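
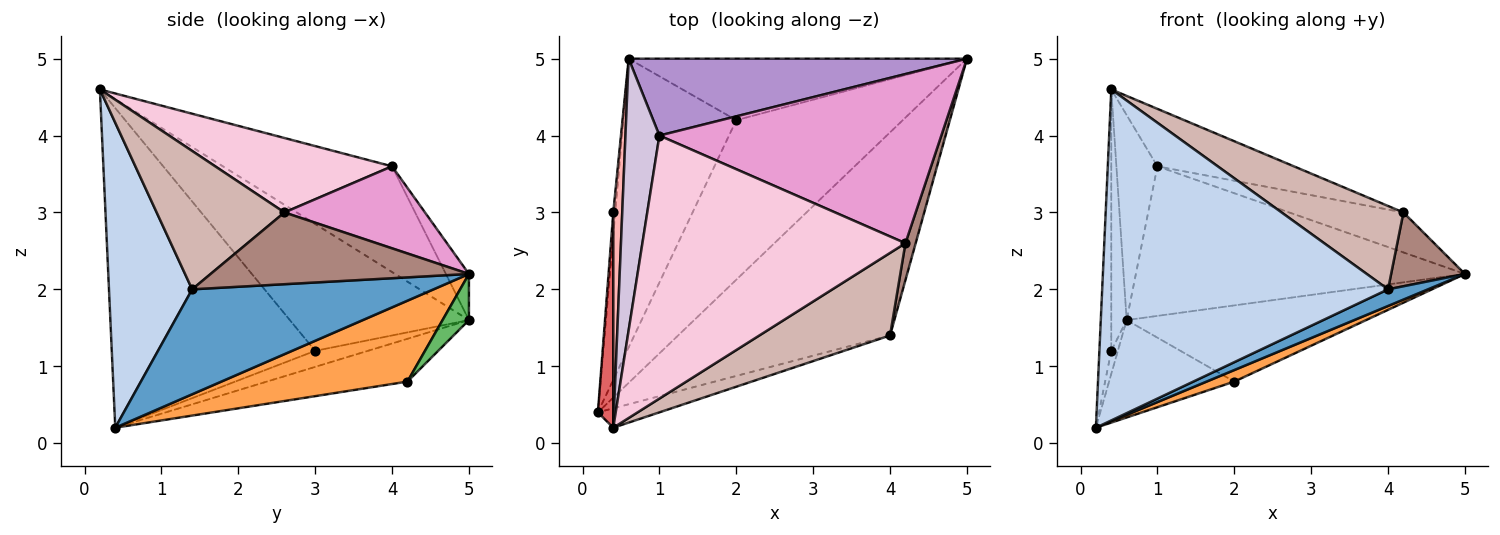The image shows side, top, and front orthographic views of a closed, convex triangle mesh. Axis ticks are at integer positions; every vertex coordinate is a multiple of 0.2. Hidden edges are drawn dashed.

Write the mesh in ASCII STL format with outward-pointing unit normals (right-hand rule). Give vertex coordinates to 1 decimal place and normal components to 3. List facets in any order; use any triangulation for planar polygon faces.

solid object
 facet normal 0.443 -0.073 -0.894
  outer loop
   vertex 4.0 1.4 2.0
   vertex 0.2 0.4 0.2
   vertex 5.0 5.0 2.2
  endloop
 endfacet
 facet normal 0.279 -0.959 -0.056
  outer loop
   vertex 4.0 1.4 2.0
   vertex 0.4 0.2 4.6
   vertex 0.2 0.4 0.2
  endloop
 endfacet
 facet normal 0.436 -0.065 -0.898
  outer loop
   vertex 2.0 4.2 0.8
   vertex 5.0 5.0 2.2
   vertex 0.2 0.4 0.2
  endloop
 endfacet
 facet normal -0.338 0.301 -0.892
  outer loop
   vertex 2.0 4.2 0.8
   vertex 0.2 0.4 0.2
   vertex 0.6 5.0 1.6
  endloop
 endfacet
 facet normal 0.085 0.775 -0.626
  outer loop
   vertex 2.0 4.2 0.8
   vertex 0.6 5.0 1.6
   vertex 5.0 5.0 2.2
  endloop
 endfacet
 facet normal -0.985 0.123 -0.123
  outer loop
   vertex 0.4 3.0 1.2
   vertex 0.6 5.0 1.6
   vertex 0.2 0.4 0.2
  endloop
 endfacet
 facet normal -0.997 0.058 0.048
  outer loop
   vertex 0.4 3.0 1.2
   vertex 0.2 0.4 0.2
   vertex 0.4 0.2 4.6
  endloop
 endfacet
 facet normal -0.994 0.085 0.070
  outer loop
   vertex 0.4 3.0 1.2
   vertex 0.4 0.2 4.6
   vertex 0.6 5.0 1.6
  endloop
 endfacet
 facet normal -0.062 0.888 0.456
  outer loop
   vertex 1.0 4.0 3.6
   vertex 5.0 5.0 2.2
   vertex 0.6 5.0 1.6
  endloop
 endfacet
 facet normal -0.928 0.225 0.298
  outer loop
   vertex 1.0 4.0 3.6
   vertex 0.6 5.0 1.6
   vertex 0.4 0.2 4.6
  endloop
 endfacet
 facet normal 0.953 -0.272 0.136
  outer loop
   vertex 4.2 2.6 3.0
   vertex 4.0 1.4 2.0
   vertex 5.0 5.0 2.2
  endloop
 endfacet
 facet normal 0.597 -0.570 0.564
  outer loop
   vertex 4.2 2.6 3.0
   vertex 0.4 0.2 4.6
   vertex 4.0 1.4 2.0
  endloop
 endfacet
 facet normal 0.272 0.221 0.936
  outer loop
   vertex 4.2 2.6 3.0
   vertex 5.0 5.0 2.2
   vertex 1.0 4.0 3.6
  endloop
 endfacet
 facet normal 0.267 0.206 0.942
  outer loop
   vertex 4.2 2.6 3.0
   vertex 1.0 4.0 3.6
   vertex 0.4 0.2 4.6
  endloop
 endfacet
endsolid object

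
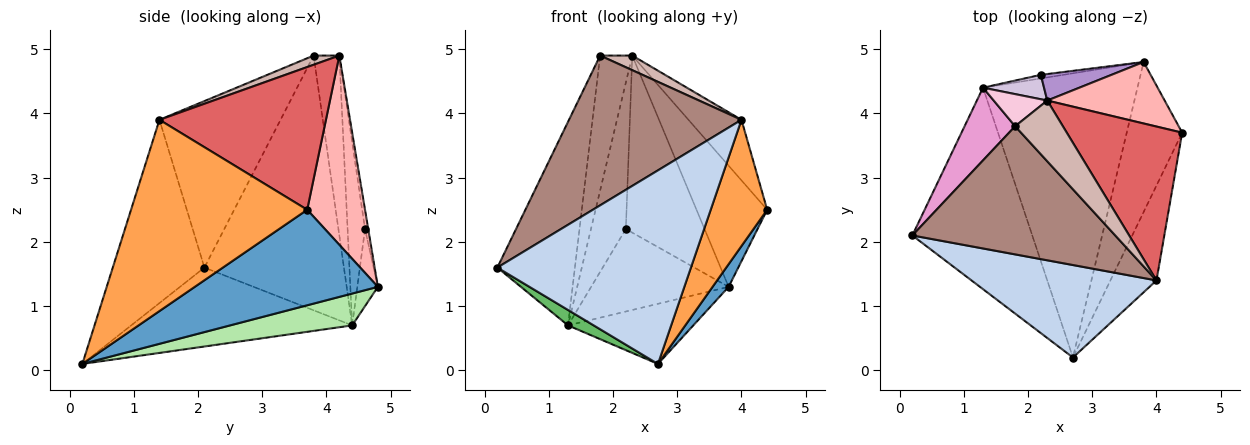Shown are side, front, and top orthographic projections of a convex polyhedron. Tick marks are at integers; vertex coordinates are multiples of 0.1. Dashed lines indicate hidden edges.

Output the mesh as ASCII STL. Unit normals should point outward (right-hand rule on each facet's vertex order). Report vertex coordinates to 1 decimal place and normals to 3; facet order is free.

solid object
 facet normal 0.862 -0.076 -0.501
  outer loop
   vertex 3.8 4.8 1.3
   vertex 4.4 3.7 2.5
   vertex 2.7 0.2 0.1
  endloop
 endfacet
 facet normal -0.393 -0.830 0.396
  outer loop
   vertex 4.0 1.4 3.9
   vertex 0.2 2.1 1.6
   vertex 2.7 0.2 0.1
  endloop
 endfacet
 facet normal 0.928 -0.298 -0.224
  outer loop
   vertex 4.0 1.4 3.9
   vertex 2.7 0.2 0.1
   vertex 4.4 3.7 2.5
  endloop
 endfacet
 facet normal -0.148 0.988 -0.043
  outer loop
   vertex 1.3 4.4 0.7
   vertex 2.2 4.6 2.2
   vertex 3.8 4.8 1.3
  endloop
 endfacet
 facet normal -0.549 -0.064 -0.834
  outer loop
   vertex 1.3 4.4 0.7
   vertex 2.7 0.2 0.1
   vertex 0.2 2.1 1.6
  endloop
 endfacet
 facet normal 0.198 0.203 -0.959
  outer loop
   vertex 1.3 4.4 0.7
   vertex 3.8 4.8 1.3
   vertex 2.7 0.2 0.1
  endloop
 endfacet
 facet normal 0.755 0.240 0.610
  outer loop
   vertex 2.3 4.2 4.9
   vertex 4.0 1.4 3.9
   vertex 4.4 3.7 2.5
  endloop
 endfacet
 facet normal 0.589 0.720 0.366
  outer loop
   vertex 2.3 4.2 4.9
   vertex 4.4 3.7 2.5
   vertex 3.8 4.8 1.3
  endloop
 endfacet
 facet normal -0.040 0.988 0.148
  outer loop
   vertex 2.3 4.2 4.9
   vertex 3.8 4.8 1.3
   vertex 2.2 4.6 2.2
  endloop
 endfacet
 facet normal -0.442 0.885 0.147
  outer loop
   vertex 2.3 4.2 4.9
   vertex 2.2 4.6 2.2
   vertex 1.3 4.4 0.7
  endloop
 endfacet
 facet normal -0.471 -0.670 0.574
  outer loop
   vertex 1.8 3.8 4.9
   vertex 0.2 2.1 1.6
   vertex 4.0 1.4 3.9
  endloop
 endfacet
 facet normal 0.184 -0.230 0.956
  outer loop
   vertex 1.8 3.8 4.9
   vertex 4.0 1.4 3.9
   vertex 2.3 4.2 4.9
  endloop
 endfacet
 facet normal -0.861 0.479 0.171
  outer loop
   vertex 1.8 3.8 4.9
   vertex 1.3 4.4 0.7
   vertex 0.2 2.1 1.6
  endloop
 endfacet
 facet normal -0.614 0.768 0.183
  outer loop
   vertex 1.8 3.8 4.9
   vertex 2.3 4.2 4.9
   vertex 1.3 4.4 0.7
  endloop
 endfacet
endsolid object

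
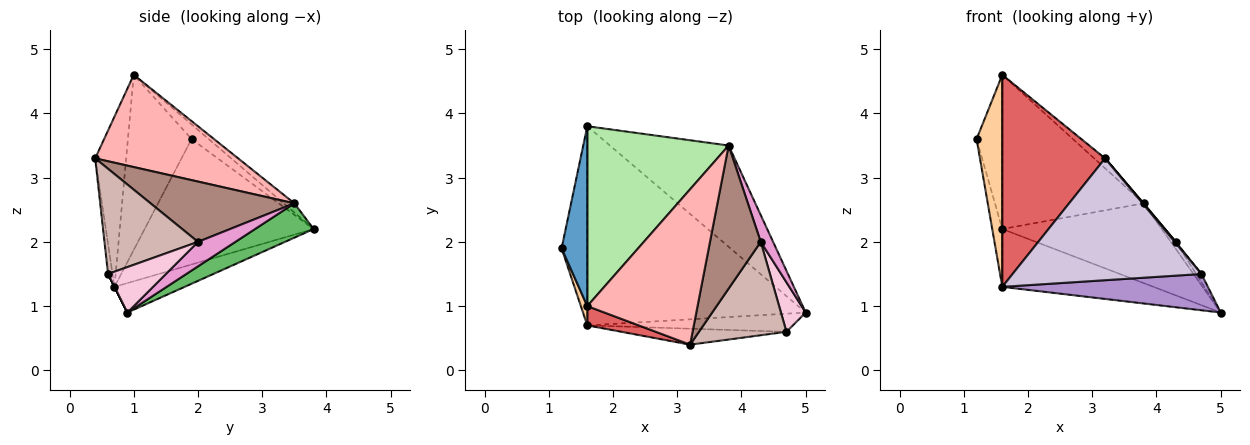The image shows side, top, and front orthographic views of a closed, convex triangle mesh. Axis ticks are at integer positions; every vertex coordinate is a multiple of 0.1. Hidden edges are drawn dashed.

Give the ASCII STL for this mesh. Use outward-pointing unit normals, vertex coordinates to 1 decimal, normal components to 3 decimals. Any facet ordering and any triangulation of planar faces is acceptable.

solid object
 facet normal -0.398 0.597 0.697
  outer loop
   vertex 1.6 1.0 4.6
   vertex 1.6 3.8 2.2
   vertex 1.2 1.9 3.6
  endloop
 endfacet
 facet normal -0.978 0.058 -0.200
  outer loop
   vertex 1.6 0.7 1.3
   vertex 1.2 1.9 3.6
   vertex 1.6 3.8 2.2
  endloop
 endfacet
 facet normal -0.128 0.277 -0.952
  outer loop
   vertex 1.6 0.7 1.3
   vertex 1.6 3.8 2.2
   vertex 5.0 0.9 0.9
  endloop
 endfacet
 facet normal -0.927 -0.374 0.034
  outer loop
   vertex 1.6 0.7 1.3
   vertex 1.6 1.0 4.6
   vertex 1.2 1.9 3.6
  endloop
 endfacet
 facet normal 0.222 0.603 -0.766
  outer loop
   vertex 3.8 3.5 2.6
   vertex 5.0 0.9 0.9
   vertex 1.6 3.8 2.2
  endloop
 endfacet
 facet normal -0.049 0.650 0.758
  outer loop
   vertex 3.8 3.5 2.6
   vertex 1.6 3.8 2.2
   vertex 1.6 1.0 4.6
  endloop
 endfacet
 facet normal -0.287 -0.954 0.087
  outer loop
   vertex 3.2 0.4 3.3
   vertex 1.6 1.0 4.6
   vertex 1.6 0.7 1.3
  endloop
 endfacet
 facet normal 0.641 0.049 0.766
  outer loop
   vertex 3.2 0.4 3.3
   vertex 3.8 3.5 2.6
   vertex 1.6 1.0 4.6
  endloop
 endfacet
 facet normal 0.000 -0.894 -0.447
  outer loop
   vertex 4.7 0.6 1.5
   vertex 1.6 0.7 1.3
   vertex 5.0 0.9 0.9
  endloop
 endfacet
 facet normal -0.024 -0.991 -0.130
  outer loop
   vertex 4.7 0.6 1.5
   vertex 3.2 0.4 3.3
   vertex 1.6 0.7 1.3
  endloop
 endfacet
 facet normal 0.765 -0.003 0.644
  outer loop
   vertex 4.3 2.0 2.0
   vertex 3.8 3.5 2.6
   vertex 3.2 0.4 3.3
  endloop
 endfacet
 facet normal 0.769 -0.009 0.640
  outer loop
   vertex 4.3 2.0 2.0
   vertex 3.2 0.4 3.3
   vertex 4.7 0.6 1.5
  endloop
 endfacet
 facet normal 0.887 0.116 0.448
  outer loop
   vertex 4.3 2.0 2.0
   vertex 5.0 0.9 0.9
   vertex 3.8 3.5 2.6
  endloop
 endfacet
 facet normal 0.875 0.080 0.477
  outer loop
   vertex 4.3 2.0 2.0
   vertex 4.7 0.6 1.5
   vertex 5.0 0.9 0.9
  endloop
 endfacet
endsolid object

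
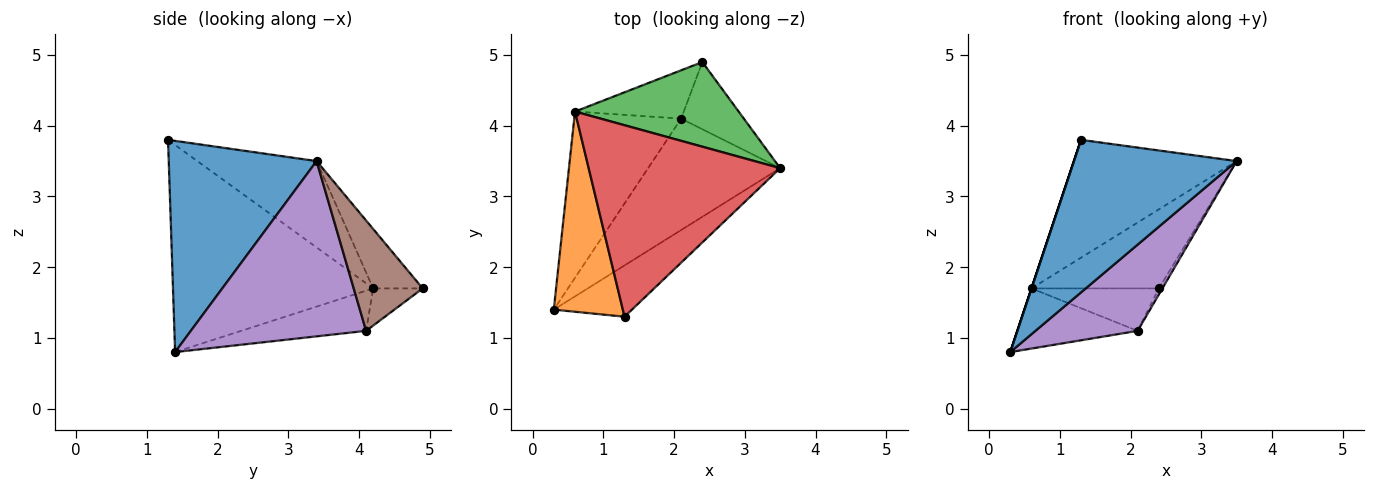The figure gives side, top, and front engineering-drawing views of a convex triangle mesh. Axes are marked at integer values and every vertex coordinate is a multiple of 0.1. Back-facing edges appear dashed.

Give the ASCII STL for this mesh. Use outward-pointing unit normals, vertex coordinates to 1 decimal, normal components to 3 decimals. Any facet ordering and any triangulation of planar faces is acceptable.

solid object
 facet normal 0.653 -0.718 -0.241
  outer loop
   vertex 1.3 1.3 3.8
   vertex 0.3 1.4 0.8
   vertex 3.5 3.4 3.5
  endloop
 endfacet
 facet normal -0.949 0.000 0.316
  outer loop
   vertex 0.6 4.2 1.7
   vertex 0.3 1.4 0.8
   vertex 1.3 1.3 3.8
  endloop
 endfacet
 facet normal -0.257 0.660 0.706
  outer loop
   vertex 0.6 4.2 1.7
   vertex 3.5 3.4 3.5
   vertex 2.4 4.9 1.7
  endloop
 endfacet
 facet normal -0.359 0.489 0.795
  outer loop
   vertex 0.6 4.2 1.7
   vertex 1.3 1.3 3.8
   vertex 3.5 3.4 3.5
  endloop
 endfacet
 facet normal 0.724 -0.422 -0.545
  outer loop
   vertex 2.1 4.1 1.1
   vertex 3.5 3.4 3.5
   vertex 0.3 1.4 0.8
  endloop
 endfacet
 facet normal 0.869 0.045 -0.494
  outer loop
   vertex 2.1 4.1 1.1
   vertex 2.4 4.9 1.7
   vertex 3.5 3.4 3.5
  endloop
 endfacet
 facet normal -0.333 0.321 -0.887
  outer loop
   vertex 2.1 4.1 1.1
   vertex 0.3 1.4 0.8
   vertex 0.6 4.2 1.7
  endloop
 endfacet
 facet normal -0.249 0.639 -0.728
  outer loop
   vertex 2.1 4.1 1.1
   vertex 0.6 4.2 1.7
   vertex 2.4 4.9 1.7
  endloop
 endfacet
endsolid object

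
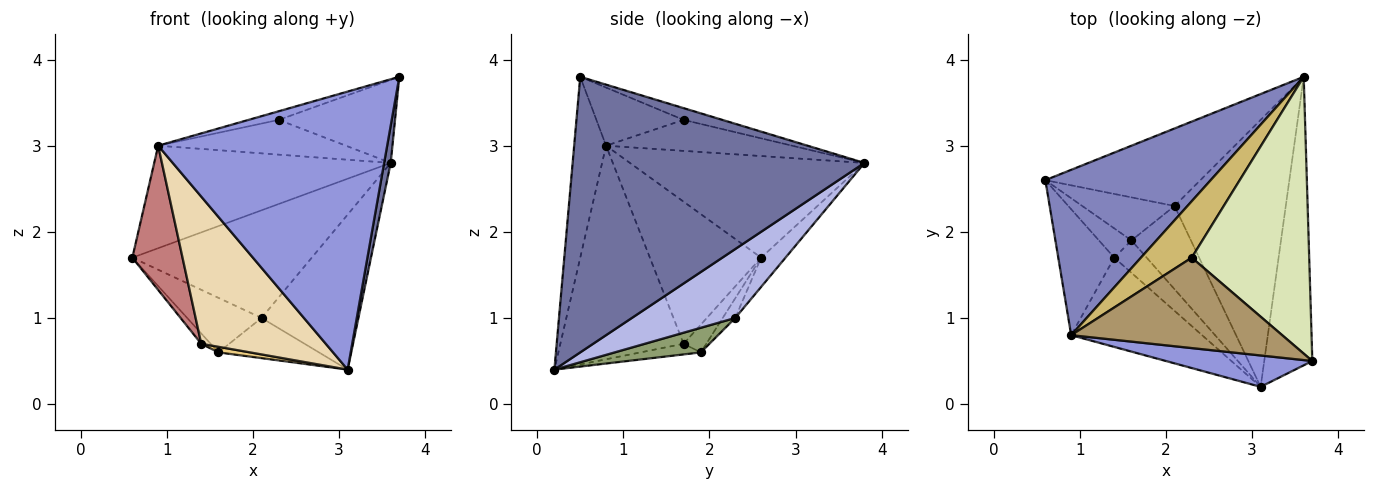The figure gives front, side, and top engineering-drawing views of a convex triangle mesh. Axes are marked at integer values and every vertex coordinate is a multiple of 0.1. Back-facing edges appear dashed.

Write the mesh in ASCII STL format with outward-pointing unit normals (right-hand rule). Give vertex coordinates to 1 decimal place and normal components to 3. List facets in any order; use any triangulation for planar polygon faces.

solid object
 facet normal 0.985 -0.022 -0.172
  outer loop
   vertex 3.1 0.2 0.4
   vertex 3.6 3.8 2.8
   vertex 3.7 0.5 3.8
  endloop
 endfacet
 facet normal -0.463 0.467 0.753
  outer loop
   vertex 0.9 0.8 3.0
   vertex 3.6 3.8 2.8
   vertex 0.6 2.6 1.7
  endloop
 endfacet
 facet normal -0.137 -0.984 0.111
  outer loop
   vertex 0.9 0.8 3.0
   vertex 3.1 0.2 0.4
   vertex 3.7 0.5 3.8
  endloop
 endfacet
 facet normal 0.472 0.443 -0.762
  outer loop
   vertex 2.1 2.3 1.0
   vertex 3.6 3.8 2.8
   vertex 3.1 0.2 0.4
  endloop
 endfacet
 facet normal 0.349 0.407 -0.844
  outer loop
   vertex 2.1 2.3 1.0
   vertex 3.1 0.2 0.4
   vertex 1.6 1.9 0.6
  endloop
 endfacet
 facet normal -0.110 0.807 -0.581
  outer loop
   vertex 2.1 2.3 1.0
   vertex 0.6 2.6 1.7
   vertex 3.6 3.8 2.8
  endloop
 endfacet
 facet normal -0.131 0.778 -0.614
  outer loop
   vertex 2.1 2.3 1.0
   vertex 1.6 1.9 0.6
   vertex 0.6 2.6 1.7
  endloop
 endfacet
 facet normal -0.095 0.286 0.953
  outer loop
   vertex 2.3 1.7 3.3
   vertex 3.7 0.5 3.8
   vertex 3.6 3.8 2.8
  endloop
 endfacet
 facet normal -0.265 0.091 0.960
  outer loop
   vertex 2.3 1.7 3.3
   vertex 0.9 0.8 3.0
   vertex 3.7 0.5 3.8
  endloop
 endfacet
 facet normal -0.461 0.465 0.756
  outer loop
   vertex 2.3 1.7 3.3
   vertex 3.6 3.8 2.8
   vertex 0.9 0.8 3.0
  endloop
 endfacet
 facet normal -0.308 -0.161 -0.938
  outer loop
   vertex 1.4 1.7 0.7
   vertex 1.6 1.9 0.6
   vertex 3.1 0.2 0.4
  endloop
 endfacet
 facet normal -0.646 -0.653 -0.396
  outer loop
   vertex 1.4 1.7 0.7
   vertex 3.1 0.2 0.4
   vertex 0.9 0.8 3.0
  endloop
 endfacet
 facet normal -0.627 0.259 -0.735
  outer loop
   vertex 1.4 1.7 0.7
   vertex 0.6 2.6 1.7
   vertex 1.6 1.9 0.6
  endloop
 endfacet
 facet normal -0.858 -0.387 -0.338
  outer loop
   vertex 1.4 1.7 0.7
   vertex 0.9 0.8 3.0
   vertex 0.6 2.6 1.7
  endloop
 endfacet
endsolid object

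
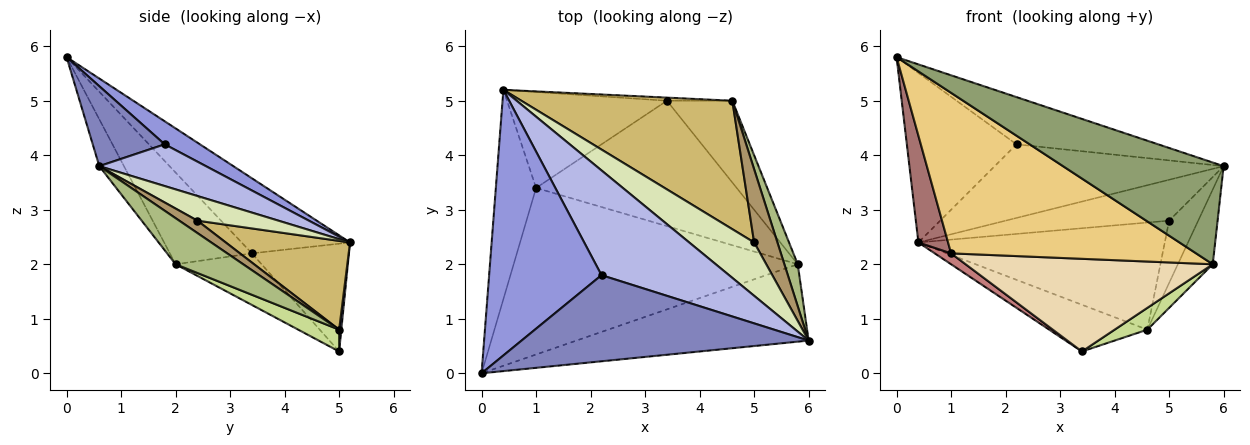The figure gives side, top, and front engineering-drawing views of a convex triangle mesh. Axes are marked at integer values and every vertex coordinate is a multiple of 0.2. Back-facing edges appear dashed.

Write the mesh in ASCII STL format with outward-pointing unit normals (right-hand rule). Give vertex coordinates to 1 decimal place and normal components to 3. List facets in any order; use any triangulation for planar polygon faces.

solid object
 facet normal 0.022 0.998 -0.067
  outer loop
   vertex 4.6 5.0 0.8
   vertex 3.4 5.0 0.4
   vertex 0.4 5.2 2.4
  endloop
 endfacet
 facet normal 0.237 0.467 0.852
  outer loop
   vertex 2.2 1.8 4.2
   vertex 0.0 0.0 5.8
   vertex 6.0 0.6 3.8
  endloop
 endfacet
 facet normal 0.170 0.530 0.831
  outer loop
   vertex 2.2 1.8 4.2
   vertex 0.4 5.2 2.4
   vertex 0.0 0.0 5.8
  endloop
 endfacet
 facet normal 0.259 0.555 0.790
  outer loop
   vertex 2.2 1.8 4.2
   vertex 6.0 0.6 3.8
   vertex 0.4 5.2 2.4
  endloop
 endfacet
 facet normal -0.121 -0.790 -0.601
  outer loop
   vertex 5.8 2.0 2.0
   vertex 6.0 0.6 3.8
   vertex 0.0 0.0 5.8
  endloop
 endfacet
 facet normal 0.860 0.444 0.250
  outer loop
   vertex 5.8 2.0 2.0
   vertex 4.6 5.0 0.8
   vertex 6.0 0.6 3.8
  endloop
 endfacet
 facet normal 0.307 -0.245 -0.920
  outer loop
   vertex 5.8 2.0 2.0
   vertex 3.4 5.0 0.4
   vertex 4.6 5.0 0.8
  endloop
 endfacet
 facet normal 0.288 0.582 0.760
  outer loop
   vertex 5.0 2.4 2.8
   vertex 0.4 5.2 2.4
   vertex 6.0 0.6 3.8
  endloop
 endfacet
 facet normal 0.375 0.601 0.706
  outer loop
   vertex 5.0 2.4 2.8
   vertex 6.0 0.6 3.8
   vertex 4.6 5.0 0.8
  endloop
 endfacet
 facet normal 0.307 0.609 0.731
  outer loop
   vertex 5.0 2.4 2.8
   vertex 4.6 5.0 0.8
   vertex 0.4 5.2 2.4
  endloop
 endfacet
 facet normal -0.226 -0.676 -0.701
  outer loop
   vertex 1.0 3.4 2.2
   vertex 5.8 2.0 2.0
   vertex 0.0 0.0 5.8
  endloop
 endfacet
 facet normal -0.203 -0.582 -0.788
  outer loop
   vertex 1.0 3.4 2.2
   vertex 3.4 5.0 0.4
   vertex 5.8 2.0 2.0
  endloop
 endfacet
 facet normal -0.857 -0.235 -0.459
  outer loop
   vertex 1.0 3.4 2.2
   vertex 0.0 0.0 5.8
   vertex 0.4 5.2 2.4
  endloop
 endfacet
 facet normal -0.557 -0.094 -0.825
  outer loop
   vertex 1.0 3.4 2.2
   vertex 0.4 5.2 2.4
   vertex 3.4 5.0 0.4
  endloop
 endfacet
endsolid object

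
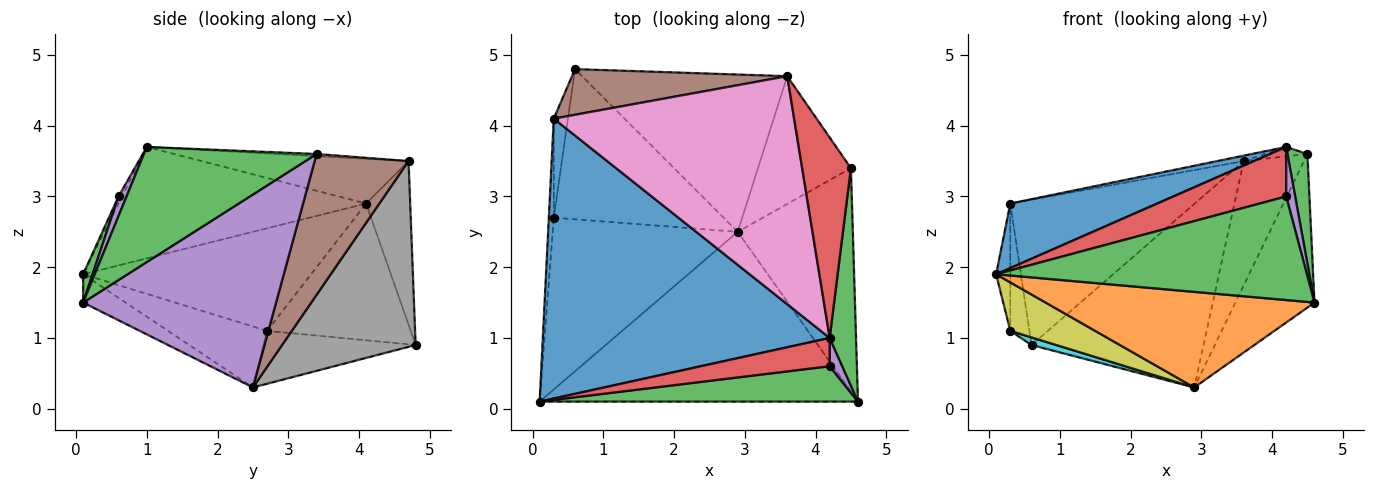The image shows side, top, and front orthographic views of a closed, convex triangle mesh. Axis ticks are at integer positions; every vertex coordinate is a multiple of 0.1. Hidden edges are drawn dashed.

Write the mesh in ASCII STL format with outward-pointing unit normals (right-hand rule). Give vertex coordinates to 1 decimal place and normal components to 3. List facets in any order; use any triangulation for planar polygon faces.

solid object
 facet normal -0.354 -0.210 0.911
  outer loop
   vertex 0.3 4.1 2.9
   vertex 0.1 0.1 1.9
   vertex 4.2 1.0 3.7
  endloop
 endfacet
 facet normal -0.077 -0.489 -0.869
  outer loop
   vertex 2.9 2.5 0.3
   vertex 4.6 0.1 1.5
   vertex 0.1 0.1 1.9
  endloop
 endfacet
 facet normal 0.029 -0.946 0.323
  outer loop
   vertex 4.2 0.6 3.0
   vertex 0.1 0.1 1.9
   vertex 4.6 0.1 1.5
  endloop
 endfacet
 facet normal -0.027 -0.868 0.496
  outer loop
   vertex 4.2 0.6 3.0
   vertex 4.2 1.0 3.7
   vertex 0.1 0.1 1.9
  endloop
 endfacet
 facet normal 0.613 -0.686 0.392
  outer loop
   vertex 4.2 0.6 3.0
   vertex 4.6 0.1 1.5
   vertex 4.2 1.0 3.7
  endloop
 endfacet
 facet normal -0.222 0.930 0.292
  outer loop
   vertex 3.6 4.7 3.5
   vertex 0.6 4.8 0.9
   vertex 0.3 4.1 2.9
  endloop
 endfacet
 facet normal -0.183 0.023 0.983
  outer loop
   vertex 3.6 4.7 3.5
   vertex 0.3 4.1 2.9
   vertex 4.2 1.0 3.7
  endloop
 endfacet
 facet normal 0.508 0.654 -0.561
  outer loop
   vertex 3.6 4.7 3.5
   vertex 2.9 2.5 0.3
   vertex 0.6 4.8 0.9
  endloop
 endfacet
 facet normal -0.302 -0.259 -0.917
  outer loop
   vertex 0.3 2.7 1.1
   vertex 2.9 2.5 0.3
   vertex 0.1 0.1 1.9
  endloop
 endfacet
 facet normal -0.297 -0.048 -0.954
  outer loop
   vertex 0.3 2.7 1.1
   vertex 0.6 4.8 0.9
   vertex 2.9 2.5 0.3
  endloop
 endfacet
 facet normal -0.997 0.062 -0.048
  outer loop
   vertex 0.3 2.7 1.1
   vertex 0.1 0.1 1.9
   vertex 0.3 4.1 2.9
  endloop
 endfacet
 facet normal -0.986 0.131 -0.102
  outer loop
   vertex 0.3 2.7 1.1
   vertex 0.3 4.1 2.9
   vertex 0.6 4.8 0.9
  endloop
 endfacet
 facet normal 0.969 -0.112 0.222
  outer loop
   vertex 4.5 3.4 3.6
   vertex 4.2 1.0 3.7
   vertex 4.6 0.1 1.5
  endloop
 endfacet
 facet normal -0.043 0.047 0.998
  outer loop
   vertex 4.5 3.4 3.6
   vertex 3.6 4.7 3.5
   vertex 4.2 1.0 3.7
  endloop
 endfacet
 facet normal 0.810 0.332 -0.483
  outer loop
   vertex 4.5 3.4 3.6
   vertex 4.6 0.1 1.5
   vertex 2.9 2.5 0.3
  endloop
 endfacet
 facet normal 0.736 0.472 -0.486
  outer loop
   vertex 4.5 3.4 3.6
   vertex 2.9 2.5 0.3
   vertex 3.6 4.7 3.5
  endloop
 endfacet
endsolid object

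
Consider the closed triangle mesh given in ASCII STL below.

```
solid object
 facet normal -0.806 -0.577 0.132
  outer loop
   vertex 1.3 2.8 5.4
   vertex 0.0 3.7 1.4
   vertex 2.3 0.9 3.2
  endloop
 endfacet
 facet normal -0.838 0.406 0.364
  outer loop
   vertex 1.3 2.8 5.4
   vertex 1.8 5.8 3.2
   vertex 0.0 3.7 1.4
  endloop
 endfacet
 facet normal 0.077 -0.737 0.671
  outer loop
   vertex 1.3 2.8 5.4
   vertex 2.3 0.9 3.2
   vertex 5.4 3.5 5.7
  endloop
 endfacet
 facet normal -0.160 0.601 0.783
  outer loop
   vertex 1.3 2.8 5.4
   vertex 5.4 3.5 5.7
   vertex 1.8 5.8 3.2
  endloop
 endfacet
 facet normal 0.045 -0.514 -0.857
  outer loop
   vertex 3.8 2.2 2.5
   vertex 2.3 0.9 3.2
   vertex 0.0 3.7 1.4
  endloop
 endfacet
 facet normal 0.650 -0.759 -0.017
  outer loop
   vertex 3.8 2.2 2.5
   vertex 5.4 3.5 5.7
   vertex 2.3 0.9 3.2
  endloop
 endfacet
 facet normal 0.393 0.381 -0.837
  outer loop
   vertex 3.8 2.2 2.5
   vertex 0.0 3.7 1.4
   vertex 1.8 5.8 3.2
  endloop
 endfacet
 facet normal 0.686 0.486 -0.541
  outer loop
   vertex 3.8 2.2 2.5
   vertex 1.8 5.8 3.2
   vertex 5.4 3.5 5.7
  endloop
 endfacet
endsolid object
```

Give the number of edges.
12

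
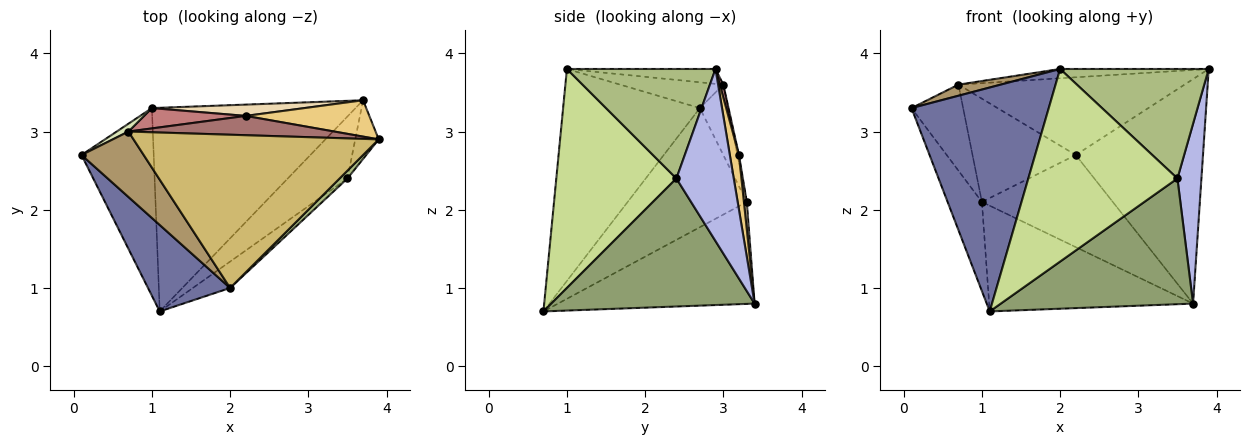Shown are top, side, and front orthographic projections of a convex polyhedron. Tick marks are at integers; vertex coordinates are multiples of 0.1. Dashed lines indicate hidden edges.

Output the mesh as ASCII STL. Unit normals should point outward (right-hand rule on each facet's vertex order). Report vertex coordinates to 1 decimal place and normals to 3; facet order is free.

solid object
 facet normal -0.681 -0.683 0.264
  outer loop
   vertex 2.0 1.0 3.8
   vertex 0.1 2.7 3.3
   vertex 1.1 0.7 0.7
  endloop
 endfacet
 facet normal -0.830 0.239 -0.503
  outer loop
   vertex 1.0 3.3 2.1
   vertex 1.1 0.7 0.7
   vertex 0.1 2.7 3.3
  endloop
 endfacet
 facet normal -0.406 0.421 -0.811
  outer loop
   vertex 1.0 3.3 2.1
   vertex 3.7 3.4 0.8
   vertex 1.1 0.7 0.7
  endloop
 endfacet
 facet normal 0.915 -0.383 -0.125
  outer loop
   vertex 3.5 2.4 2.4
   vertex 3.7 3.4 0.8
   vertex 3.9 2.9 3.8
  endloop
 endfacet
 facet normal 0.688 -0.651 -0.321
  outer loop
   vertex 3.5 2.4 2.4
   vertex 1.1 0.7 0.7
   vertex 3.7 3.4 0.8
  endloop
 endfacet
 facet normal 0.706 -0.706 0.050
  outer loop
   vertex 3.5 2.4 2.4
   vertex 3.9 2.9 3.8
   vertex 2.0 1.0 3.8
  endloop
 endfacet
 facet normal 0.624 -0.774 -0.106
  outer loop
   vertex 3.5 2.4 2.4
   vertex 2.0 1.0 3.8
   vertex 1.1 0.7 0.7
  endloop
 endfacet
 facet normal -0.477 0.875 0.080
  outer loop
   vertex 0.7 3.0 3.6
   vertex 1.0 3.3 2.1
   vertex 0.1 2.7 3.3
  endloop
 endfacet
 facet normal -0.379 -0.155 0.912
  outer loop
   vertex 0.7 3.0 3.6
   vertex 0.1 2.7 3.3
   vertex 2.0 1.0 3.8
  endloop
 endfacet
 facet normal -0.060 0.060 0.996
  outer loop
   vertex 0.7 3.0 3.6
   vertex 2.0 1.0 3.8
   vertex 3.9 2.9 3.8
  endloop
 endfacet
 facet normal 0.071 0.985 0.159
  outer loop
   vertex 2.2 3.2 2.7
   vertex 3.9 2.9 3.8
   vertex 3.7 3.4 0.8
  endloop
 endfacet
 facet normal 0.022 0.992 0.122
  outer loop
   vertex 2.2 3.2 2.7
   vertex 3.7 3.4 0.8
   vertex 1.0 3.3 2.1
  endloop
 endfacet
 facet normal 0.015 0.970 0.241
  outer loop
   vertex 2.2 3.2 2.7
   vertex 0.7 3.0 3.6
   vertex 3.9 2.9 3.8
  endloop
 endfacet
 facet normal -0.015 0.981 0.193
  outer loop
   vertex 2.2 3.2 2.7
   vertex 1.0 3.3 2.1
   vertex 0.7 3.0 3.6
  endloop
 endfacet
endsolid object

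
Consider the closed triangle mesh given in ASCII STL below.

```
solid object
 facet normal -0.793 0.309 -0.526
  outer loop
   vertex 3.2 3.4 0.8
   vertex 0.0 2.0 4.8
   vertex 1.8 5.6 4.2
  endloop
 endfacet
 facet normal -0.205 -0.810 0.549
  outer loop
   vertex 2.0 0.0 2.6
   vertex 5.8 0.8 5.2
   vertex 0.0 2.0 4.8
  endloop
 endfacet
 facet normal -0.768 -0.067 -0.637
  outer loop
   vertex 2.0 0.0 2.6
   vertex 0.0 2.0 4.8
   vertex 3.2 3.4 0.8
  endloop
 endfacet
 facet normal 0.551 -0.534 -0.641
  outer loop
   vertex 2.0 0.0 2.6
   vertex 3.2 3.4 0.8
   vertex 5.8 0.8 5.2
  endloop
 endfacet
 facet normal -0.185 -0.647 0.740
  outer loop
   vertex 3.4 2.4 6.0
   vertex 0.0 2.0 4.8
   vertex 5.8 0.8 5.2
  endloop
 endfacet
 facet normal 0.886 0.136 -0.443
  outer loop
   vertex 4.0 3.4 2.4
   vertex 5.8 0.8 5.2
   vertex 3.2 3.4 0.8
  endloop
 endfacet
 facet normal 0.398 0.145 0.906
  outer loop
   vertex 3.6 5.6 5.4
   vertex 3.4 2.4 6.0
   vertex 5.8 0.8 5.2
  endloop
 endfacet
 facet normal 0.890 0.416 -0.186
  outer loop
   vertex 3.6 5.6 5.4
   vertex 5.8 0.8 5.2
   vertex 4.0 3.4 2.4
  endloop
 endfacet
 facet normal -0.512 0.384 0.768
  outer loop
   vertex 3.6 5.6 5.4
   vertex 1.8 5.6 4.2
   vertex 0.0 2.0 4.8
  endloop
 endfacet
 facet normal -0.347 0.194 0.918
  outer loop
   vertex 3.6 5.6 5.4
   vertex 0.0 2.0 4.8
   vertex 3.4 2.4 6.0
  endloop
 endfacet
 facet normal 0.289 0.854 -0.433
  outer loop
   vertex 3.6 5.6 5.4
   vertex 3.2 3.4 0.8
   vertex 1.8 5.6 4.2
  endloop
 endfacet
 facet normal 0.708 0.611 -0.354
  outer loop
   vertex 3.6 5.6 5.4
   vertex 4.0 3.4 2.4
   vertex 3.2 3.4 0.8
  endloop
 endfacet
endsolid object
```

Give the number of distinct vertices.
8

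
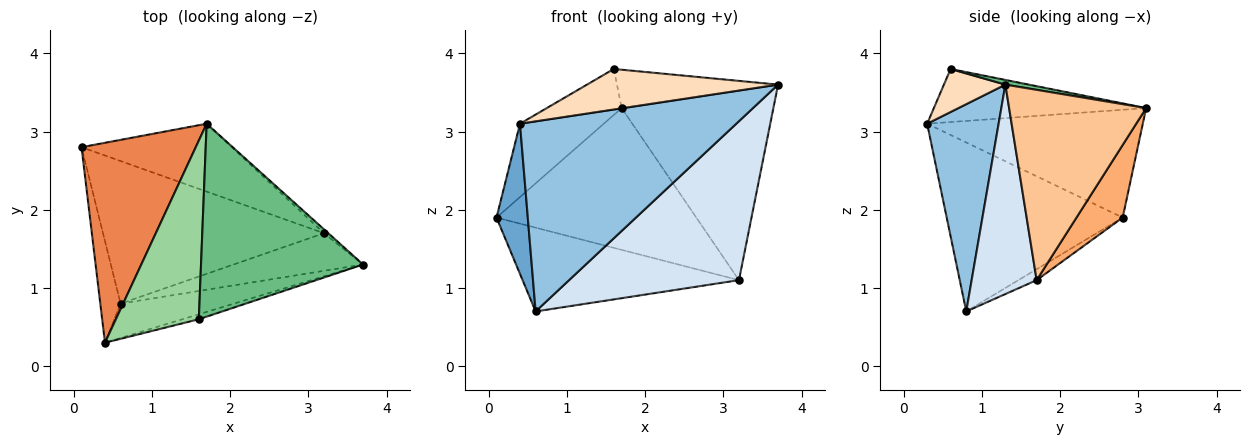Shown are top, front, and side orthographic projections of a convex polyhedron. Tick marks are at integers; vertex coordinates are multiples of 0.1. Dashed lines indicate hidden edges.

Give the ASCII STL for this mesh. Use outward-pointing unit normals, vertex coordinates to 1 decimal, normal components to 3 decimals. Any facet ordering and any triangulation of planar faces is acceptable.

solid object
 facet normal -0.978 -0.174 -0.118
  outer loop
   vertex 0.6 0.8 0.7
   vertex 0.4 0.3 3.1
   vertex 0.1 2.8 1.9
  endloop
 endfacet
 facet normal 0.309 -0.936 -0.169
  outer loop
   vertex 0.6 0.8 0.7
   vertex 3.7 1.3 3.6
   vertex 0.4 0.3 3.1
  endloop
 endfacet
 facet normal -0.043 0.506 -0.861
  outer loop
   vertex 3.2 1.7 1.1
   vertex 0.6 0.8 0.7
   vertex 0.1 2.8 1.9
  endloop
 endfacet
 facet normal 0.349 -0.912 -0.216
  outer loop
   vertex 3.2 1.7 1.1
   vertex 3.7 1.3 3.6
   vertex 0.6 0.8 0.7
  endloop
 endfacet
 facet normal -0.663 0.258 0.703
  outer loop
   vertex 1.7 3.1 3.3
   vertex 0.1 2.8 1.9
   vertex 0.4 0.3 3.1
  endloop
 endfacet
 facet normal 0.204 0.883 -0.423
  outer loop
   vertex 1.7 3.1 3.3
   vertex 3.2 1.7 1.1
   vertex 0.1 2.8 1.9
  endloop
 endfacet
 facet normal 0.670 0.742 -0.015
  outer loop
   vertex 1.7 3.1 3.3
   vertex 3.7 1.3 3.6
   vertex 3.2 1.7 1.1
  endloop
 endfacet
 facet normal 0.304 -0.946 -0.116
  outer loop
   vertex 1.6 0.6 3.8
   vertex 0.4 0.3 3.1
   vertex 3.7 1.3 3.6
  endloop
 endfacet
 facet normal 0.028 0.195 0.980
  outer loop
   vertex 1.6 0.6 3.8
   vertex 3.7 1.3 3.6
   vertex 1.7 3.1 3.3
  endloop
 endfacet
 facet normal -0.529 0.187 0.828
  outer loop
   vertex 1.6 0.6 3.8
   vertex 1.7 3.1 3.3
   vertex 0.4 0.3 3.1
  endloop
 endfacet
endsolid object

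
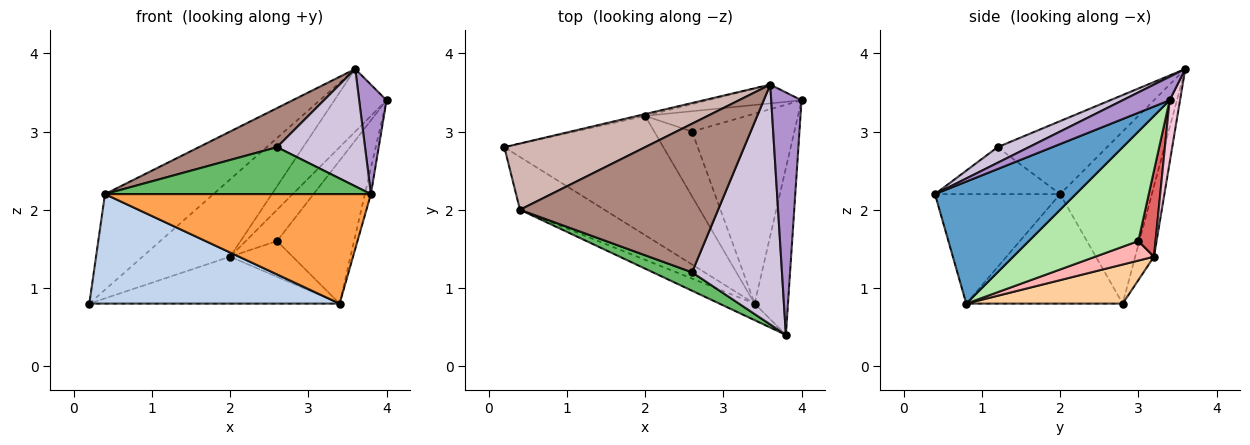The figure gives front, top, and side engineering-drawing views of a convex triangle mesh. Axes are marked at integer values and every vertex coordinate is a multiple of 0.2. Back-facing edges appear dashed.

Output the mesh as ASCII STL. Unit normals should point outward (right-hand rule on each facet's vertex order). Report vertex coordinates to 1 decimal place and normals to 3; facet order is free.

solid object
 facet normal 0.964 0.041 -0.264
  outer loop
   vertex 3.4 0.8 0.8
   vertex 4.0 3.4 3.4
   vertex 3.8 0.4 2.2
  endloop
 endfacet
 facet normal -0.491 -0.785 -0.378
  outer loop
   vertex 0.4 2.0 2.2
   vertex 0.2 2.8 0.8
   vertex 3.4 0.8 0.8
  endloop
 endfacet
 facet normal -0.422 -0.896 -0.136
  outer loop
   vertex 0.4 2.0 2.2
   vertex 3.4 0.8 0.8
   vertex 3.8 0.4 2.2
  endloop
 endfacet
 facet normal 0.223 0.357 -0.907
  outer loop
   vertex 2.0 3.2 1.4
   vertex 3.4 0.8 0.8
   vertex 0.2 2.8 0.8
  endloop
 endfacet
 facet normal -0.401 -0.853 0.334
  outer loop
   vertex 2.6 1.2 2.8
   vertex 0.4 2.0 2.2
   vertex 3.8 0.4 2.2
  endloop
 endfacet
 facet normal 0.650 0.457 -0.607
  outer loop
   vertex 2.6 3.0 1.6
   vertex 4.0 3.4 3.4
   vertex 3.4 0.8 0.8
  endloop
 endfacet
 facet normal 0.419 0.761 -0.495
  outer loop
   vertex 2.6 3.0 1.6
   vertex 2.0 3.2 1.4
   vertex 4.0 3.4 3.4
  endloop
 endfacet
 facet normal 0.413 0.440 -0.798
  outer loop
   vertex 2.6 3.0 1.6
   vertex 3.4 0.8 0.8
   vertex 2.0 3.2 1.4
  endloop
 endfacet
 facet normal 0.577 -0.336 0.745
  outer loop
   vertex 3.6 3.6 3.8
   vertex 3.8 0.4 2.2
   vertex 4.0 3.4 3.4
  endloop
 endfacet
 facet normal 0.154 -0.434 0.888
  outer loop
   vertex 3.6 3.6 3.8
   vertex 2.6 1.2 2.8
   vertex 3.8 0.4 2.2
  endloop
 endfacet
 facet normal -0.336 -0.240 0.911
  outer loop
   vertex 3.6 3.6 3.8
   vertex 0.4 2.0 2.2
   vertex 2.6 1.2 2.8
  endloop
 endfacet
 facet normal -0.571 0.675 0.467
  outer loop
   vertex 3.6 3.6 3.8
   vertex 0.2 2.8 0.8
   vertex 0.4 2.0 2.2
  endloop
 endfacet
 facet normal -0.209 0.978 -0.023
  outer loop
   vertex 3.6 3.6 3.8
   vertex 2.0 3.2 1.4
   vertex 0.2 2.8 0.8
  endloop
 endfacet
 facet normal 0.188 0.941 -0.282
  outer loop
   vertex 3.6 3.6 3.8
   vertex 4.0 3.4 3.4
   vertex 2.0 3.2 1.4
  endloop
 endfacet
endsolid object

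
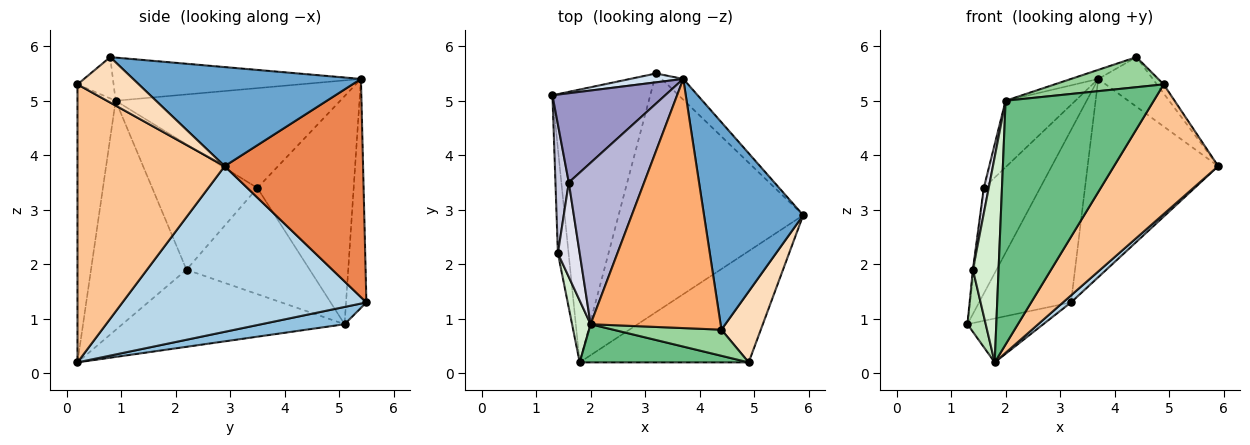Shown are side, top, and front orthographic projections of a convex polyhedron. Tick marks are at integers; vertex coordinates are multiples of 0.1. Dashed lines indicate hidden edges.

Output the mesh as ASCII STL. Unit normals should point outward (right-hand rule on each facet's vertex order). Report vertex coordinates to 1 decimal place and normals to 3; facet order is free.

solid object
 facet normal 0.697 0.167 0.698
  outer loop
   vertex 3.7 5.4 5.4
   vertex 4.4 0.8 5.8
   vertex 5.9 2.9 3.8
  endloop
 endfacet
 facet normal 0.172 0.156 -0.973
  outer loop
   vertex 3.2 5.5 1.3
   vertex 1.8 0.2 0.2
   vertex 1.3 5.1 0.9
  endloop
 endfacet
 facet normal 0.668 -0.022 -0.744
  outer loop
   vertex 3.2 5.5 1.3
   vertex 5.9 2.9 3.8
   vertex 1.8 0.2 0.2
  endloop
 endfacet
 facet normal -0.216 0.975 0.050
  outer loop
   vertex 3.2 5.5 1.3
   vertex 1.3 5.1 0.9
   vertex 3.7 5.4 5.4
  endloop
 endfacet
 facet normal 0.726 0.684 -0.072
  outer loop
   vertex 3.2 5.5 1.3
   vertex 3.7 5.4 5.4
   vertex 5.9 2.9 3.8
  endloop
 endfacet
 facet normal -0.315 0.035 0.949
  outer loop
   vertex 2.0 0.9 5.0
   vertex 4.4 0.8 5.8
   vertex 3.7 5.4 5.4
  endloop
 endfacet
 facet normal 0.731 -0.518 -0.444
  outer loop
   vertex 4.9 0.2 5.3
   vertex 1.8 0.2 0.2
   vertex 5.9 2.9 3.8
  endloop
 endfacet
 facet normal 0.753 0.084 0.653
  outer loop
   vertex 4.9 0.2 5.3
   vertex 5.9 2.9 3.8
   vertex 4.4 0.8 5.8
  endloop
 endfacet
 facet normal -0.247 -0.957 0.150
  outer loop
   vertex 4.9 0.2 5.3
   vertex 2.0 0.9 5.0
   vertex 1.8 0.2 0.2
  endloop
 endfacet
 facet normal -0.243 -0.732 0.636
  outer loop
   vertex 4.9 0.2 5.3
   vertex 4.4 0.8 5.8
   vertex 2.0 0.9 5.0
  endloop
 endfacet
 facet normal -0.987 -0.081 -0.137
  outer loop
   vertex 1.4 2.2 1.9
   vertex 1.3 5.1 0.9
   vertex 1.8 0.2 0.2
  endloop
 endfacet
 facet normal -0.963 -0.259 0.078
  outer loop
   vertex 1.4 2.2 1.9
   vertex 1.8 0.2 0.2
   vertex 2.0 0.9 5.0
  endloop
 endfacet
 facet normal -0.794 0.464 0.392
  outer loop
   vertex 1.6 3.5 3.4
   vertex 3.7 5.4 5.4
   vertex 1.3 5.1 0.9
  endloop
 endfacet
 facet normal -0.775 0.241 0.585
  outer loop
   vertex 1.6 3.5 3.4
   vertex 2.0 0.9 5.0
   vertex 3.7 5.4 5.4
  endloop
 endfacet
 facet normal -0.992 0.009 0.125
  outer loop
   vertex 1.6 3.5 3.4
   vertex 1.3 5.1 0.9
   vertex 1.4 2.2 1.9
  endloop
 endfacet
 facet normal -0.984 -0.046 0.171
  outer loop
   vertex 1.6 3.5 3.4
   vertex 1.4 2.2 1.9
   vertex 2.0 0.9 5.0
  endloop
 endfacet
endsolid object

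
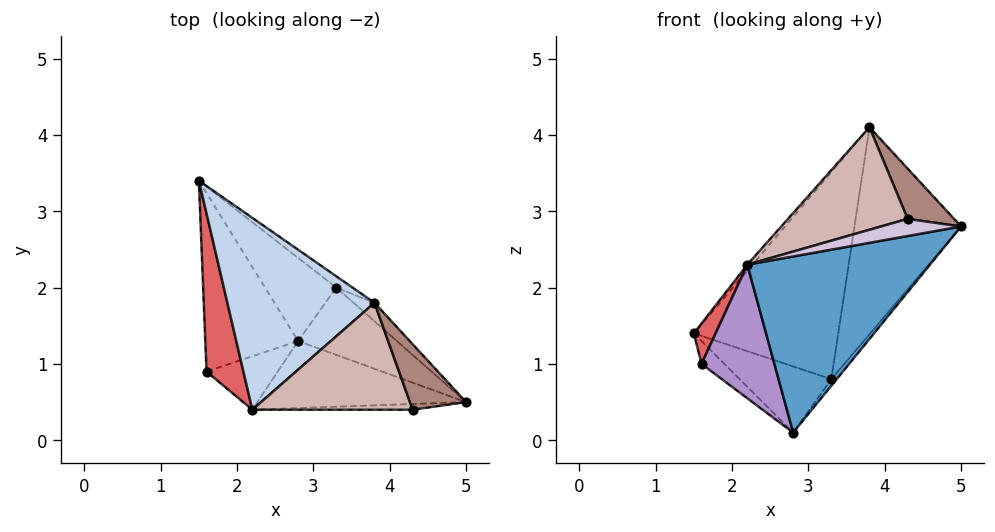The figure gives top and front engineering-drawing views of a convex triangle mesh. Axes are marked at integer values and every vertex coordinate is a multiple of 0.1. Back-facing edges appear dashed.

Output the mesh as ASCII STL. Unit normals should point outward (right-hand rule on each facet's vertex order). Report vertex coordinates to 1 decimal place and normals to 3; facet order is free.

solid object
 facet normal 0.096 -0.930 -0.354
  outer loop
   vertex 2.8 1.3 0.1
   vertex 5.0 0.5 2.8
   vertex 2.2 0.4 2.3
  endloop
 endfacet
 facet normal -0.755 0.020 0.655
  outer loop
   vertex 3.8 1.8 4.1
   vertex 1.5 3.4 1.4
   vertex 2.2 0.4 2.3
  endloop
 endfacet
 facet normal 0.218 0.608 -0.764
  outer loop
   vertex 3.3 2.0 0.8
   vertex 2.8 1.3 0.1
   vertex 1.5 3.4 1.4
  endloop
 endfacet
 facet normal 0.783 0.061 -0.620
  outer loop
   vertex 3.3 2.0 0.8
   vertex 5.0 0.5 2.8
   vertex 2.8 1.3 0.1
  endloop
 endfacet
 facet normal 0.604 0.796 -0.043
  outer loop
   vertex 3.3 2.0 0.8
   vertex 1.5 3.4 1.4
   vertex 3.8 1.8 4.1
  endloop
 endfacet
 facet normal 0.701 0.710 -0.063
  outer loop
   vertex 3.3 2.0 0.8
   vertex 3.8 1.8 4.1
   vertex 5.0 0.5 2.8
  endloop
 endfacet
 facet normal -0.917 -0.098 0.386
  outer loop
   vertex 1.6 0.9 1.0
   vertex 2.2 0.4 2.3
   vertex 1.5 3.4 1.4
  endloop
 endfacet
 facet normal -0.618 0.100 -0.780
  outer loop
   vertex 1.6 0.9 1.0
   vertex 1.5 3.4 1.4
   vertex 2.8 1.3 0.1
  endloop
 endfacet
 facet normal 0.031 -0.928 -0.371
  outer loop
   vertex 1.6 0.9 1.0
   vertex 2.8 1.3 0.1
   vertex 2.2 0.4 2.3
  endloop
 endfacet
 facet normal 0.090 -0.945 -0.315
  outer loop
   vertex 4.3 0.4 2.9
   vertex 2.2 0.4 2.3
   vertex 5.0 0.5 2.8
  endloop
 endfacet
 facet normal 0.196 -0.597 0.778
  outer loop
   vertex 4.3 0.4 2.9
   vertex 5.0 0.5 2.8
   vertex 3.8 1.8 4.1
  endloop
 endfacet
 facet normal -0.202 -0.678 0.707
  outer loop
   vertex 4.3 0.4 2.9
   vertex 3.8 1.8 4.1
   vertex 2.2 0.4 2.3
  endloop
 endfacet
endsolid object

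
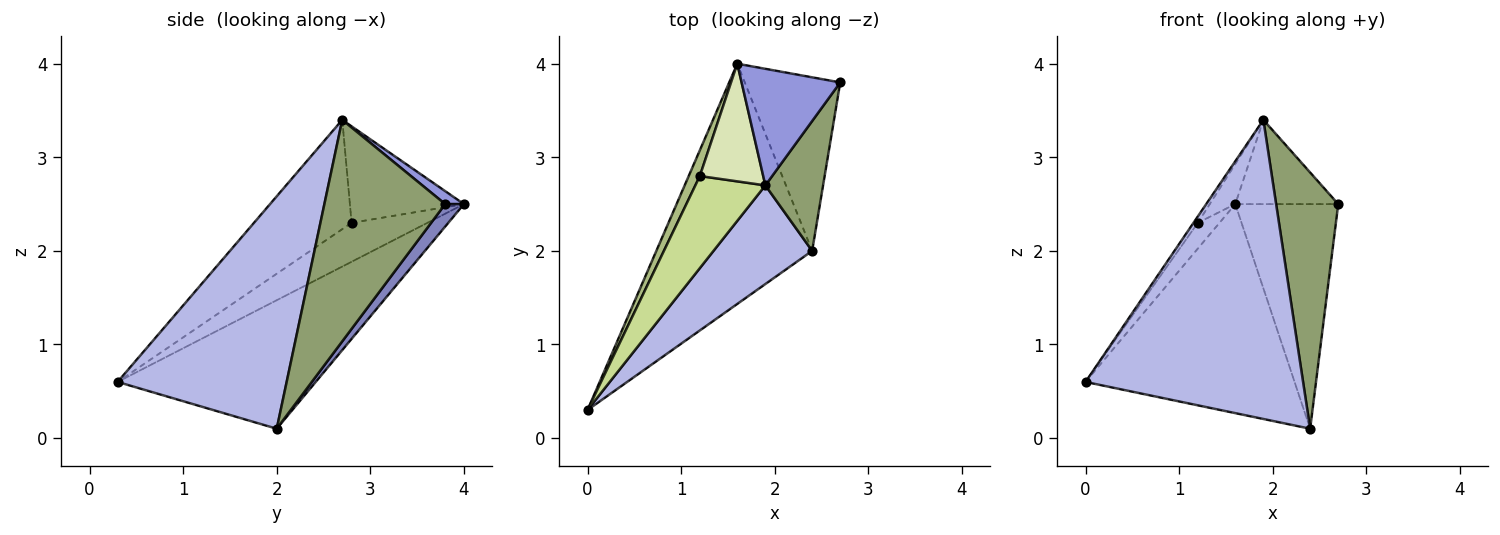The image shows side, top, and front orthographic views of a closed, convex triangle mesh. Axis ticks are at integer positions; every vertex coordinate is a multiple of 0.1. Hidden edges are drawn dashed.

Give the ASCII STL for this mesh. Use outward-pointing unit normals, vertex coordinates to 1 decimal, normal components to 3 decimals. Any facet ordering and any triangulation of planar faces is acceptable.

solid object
 facet normal -0.528 0.557 -0.641
  outer loop
   vertex 2.4 2.0 0.1
   vertex 0.0 0.3 0.6
   vertex 1.6 4.0 2.5
  endloop
 endfacet
 facet normal 0.142 0.783 -0.605
  outer loop
   vertex 2.4 2.0 0.1
   vertex 1.6 4.0 2.5
   vertex 2.7 3.8 2.5
  endloop
 endfacet
 facet normal 0.106 0.582 0.806
  outer loop
   vertex 1.9 2.7 3.4
   vertex 2.7 3.8 2.5
   vertex 1.6 4.0 2.5
  endloop
 endfacet
 facet normal 0.594 -0.764 0.252
  outer loop
   vertex 1.9 2.7 3.4
   vertex 0.0 0.3 0.6
   vertex 2.4 2.0 0.1
  endloop
 endfacet
 facet normal 0.866 -0.445 0.226
  outer loop
   vertex 1.9 2.7 3.4
   vertex 2.4 2.0 0.1
   vertex 2.7 3.8 2.5
  endloop
 endfacet
 facet normal -0.927 0.265 0.265
  outer loop
   vertex 1.2 2.8 2.3
   vertex 1.6 4.0 2.5
   vertex 0.0 0.3 0.6
  endloop
 endfacet
 facet normal -0.842 0.037 0.539
  outer loop
   vertex 1.2 2.8 2.3
   vertex 0.0 0.3 0.6
   vertex 1.9 2.7 3.4
  endloop
 endfacet
 facet normal -0.822 0.184 0.540
  outer loop
   vertex 1.2 2.8 2.3
   vertex 1.9 2.7 3.4
   vertex 1.6 4.0 2.5
  endloop
 endfacet
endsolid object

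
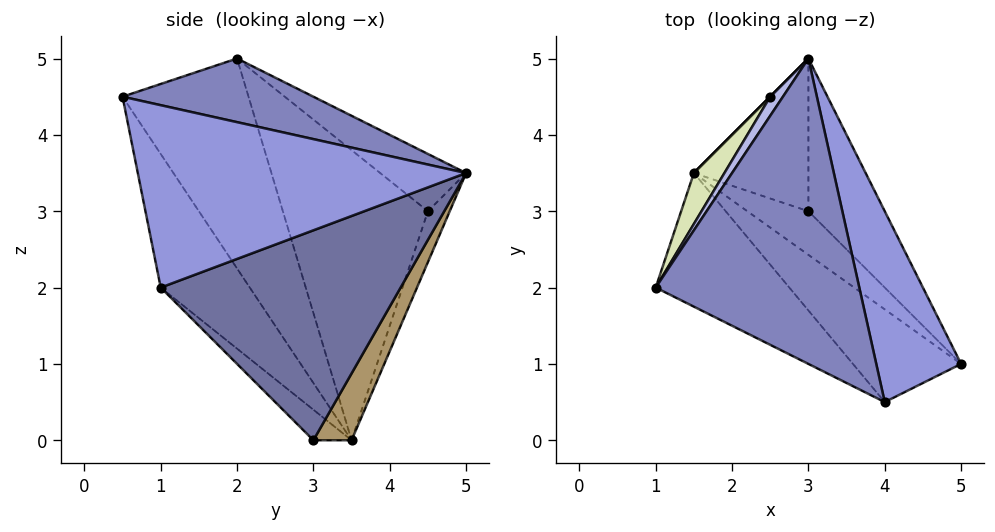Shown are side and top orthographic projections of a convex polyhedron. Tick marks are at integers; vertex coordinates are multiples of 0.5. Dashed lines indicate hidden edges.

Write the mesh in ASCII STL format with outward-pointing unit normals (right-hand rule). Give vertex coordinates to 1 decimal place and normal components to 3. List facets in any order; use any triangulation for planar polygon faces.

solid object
 facet normal 0.807 0.513 -0.293
  outer loop
   vertex 3.0 3.0 0.0
   vertex 3.0 5.0 3.5
   vertex 5.0 1.0 2.0
  endloop
 endfacet
 facet normal 0.287 0.268 0.920
  outer loop
   vertex 4.0 0.5 4.5
   vertex 3.0 5.0 3.5
   vertex 1.0 2.0 5.0
  endloop
 endfacet
 facet normal 0.870 0.283 0.404
  outer loop
   vertex 4.0 0.5 4.5
   vertex 5.0 1.0 2.0
   vertex 3.0 5.0 3.5
  endloop
 endfacet
 facet normal -0.777 0.605 0.173
  outer loop
   vertex 2.5 4.5 3.0
   vertex 1.0 2.0 5.0
   vertex 3.0 5.0 3.5
  endloop
 endfacet
 facet normal -0.267 -0.802 -0.535
  outer loop
   vertex 1.5 3.5 0.0
   vertex 3.0 3.0 0.0
   vertex 5.0 1.0 2.0
  endloop
 endfacet
 facet normal -0.414 -0.847 -0.335
  outer loop
   vertex 1.5 3.5 0.0
   vertex 5.0 1.0 2.0
   vertex 4.0 0.5 4.5
  endloop
 endfacet
 facet normal -0.466 -0.833 -0.297
  outer loop
   vertex 1.5 3.5 0.0
   vertex 4.0 0.5 4.5
   vertex 1.0 2.0 5.0
  endloop
 endfacet
 facet normal -0.822 0.563 0.087
  outer loop
   vertex 1.5 3.5 0.0
   vertex 1.0 2.0 5.0
   vertex 2.5 4.5 3.0
  endloop
 endfacet
 facet normal 0.278 0.834 -0.477
  outer loop
   vertex 1.5 3.5 0.0
   vertex 3.0 5.0 3.5
   vertex 3.0 3.0 0.0
  endloop
 endfacet
 facet normal -0.707 0.707 0.000
  outer loop
   vertex 1.5 3.5 0.0
   vertex 2.5 4.5 3.0
   vertex 3.0 5.0 3.5
  endloop
 endfacet
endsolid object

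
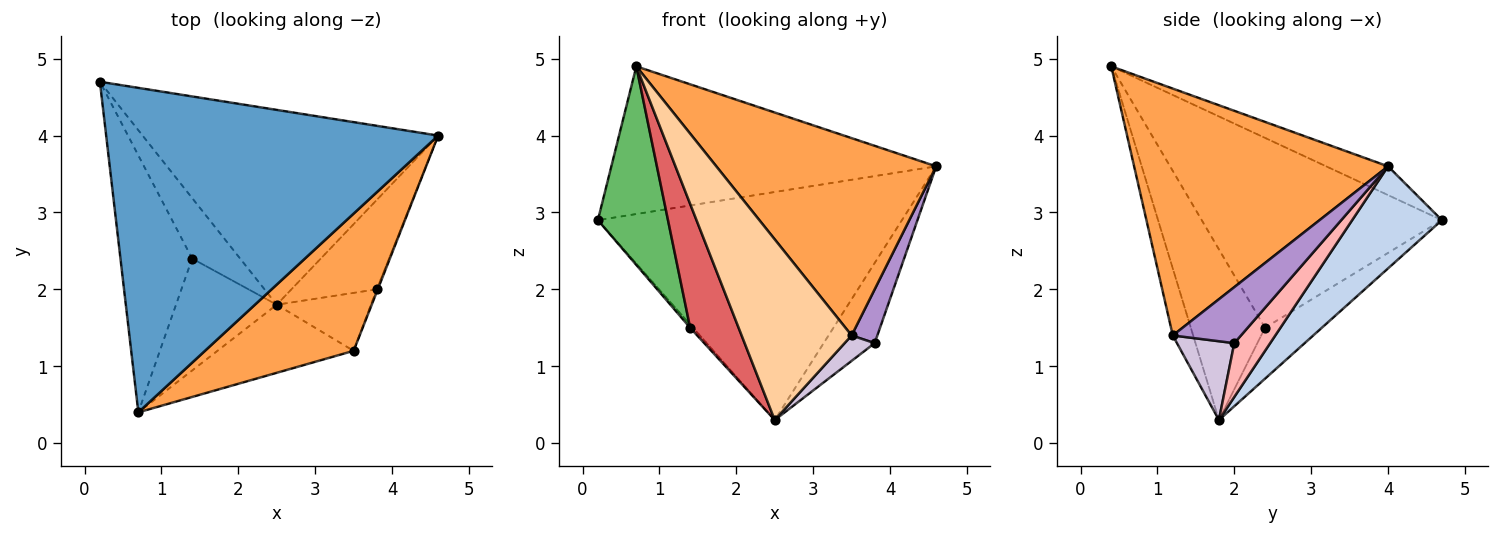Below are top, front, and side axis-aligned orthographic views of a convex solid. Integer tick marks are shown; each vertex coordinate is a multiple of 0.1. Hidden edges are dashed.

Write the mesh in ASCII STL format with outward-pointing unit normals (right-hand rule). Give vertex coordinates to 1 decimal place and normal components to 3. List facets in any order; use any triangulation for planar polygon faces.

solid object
 facet normal -0.079 0.413 0.907
  outer loop
   vertex 0.7 0.4 4.9
   vertex 4.6 4.0 3.6
   vertex 0.2 4.7 2.9
  endloop
 endfacet
 facet normal 0.219 0.742 -0.634
  outer loop
   vertex 2.5 1.8 0.3
   vertex 0.2 4.7 2.9
   vertex 4.6 4.0 3.6
  endloop
 endfacet
 facet normal 0.688 -0.596 0.414
  outer loop
   vertex 3.5 1.2 1.4
   vertex 4.6 4.0 3.6
   vertex 0.7 0.4 4.9
  endloop
 endfacet
 facet normal -0.171 -0.922 -0.347
  outer loop
   vertex 3.5 1.2 1.4
   vertex 0.7 0.4 4.9
   vertex 2.5 1.8 0.3
  endloop
 endfacet
 facet normal -0.902 -0.263 -0.341
  outer loop
   vertex 1.4 2.4 1.5
   vertex 0.7 0.4 4.9
   vertex 0.2 4.7 2.9
  endloop
 endfacet
 facet normal -0.727 0.038 -0.685
  outer loop
   vertex 1.4 2.4 1.5
   vertex 0.2 4.7 2.9
   vertex 2.5 1.8 0.3
  endloop
 endfacet
 facet normal -0.751 -0.490 -0.443
  outer loop
   vertex 1.4 2.4 1.5
   vertex 2.5 1.8 0.3
   vertex 0.7 0.4 4.9
  endloop
 endfacet
 facet normal 0.425 0.605 -0.674
  outer loop
   vertex 3.8 2.0 1.3
   vertex 2.5 1.8 0.3
   vertex 4.6 4.0 3.6
  endloop
 endfacet
 facet normal 0.935 -0.353 -0.018
  outer loop
   vertex 3.8 2.0 1.3
   vertex 4.6 4.0 3.6
   vertex 3.5 1.2 1.4
  endloop
 endfacet
 facet normal 0.608 -0.319 -0.727
  outer loop
   vertex 3.8 2.0 1.3
   vertex 3.5 1.2 1.4
   vertex 2.5 1.8 0.3
  endloop
 endfacet
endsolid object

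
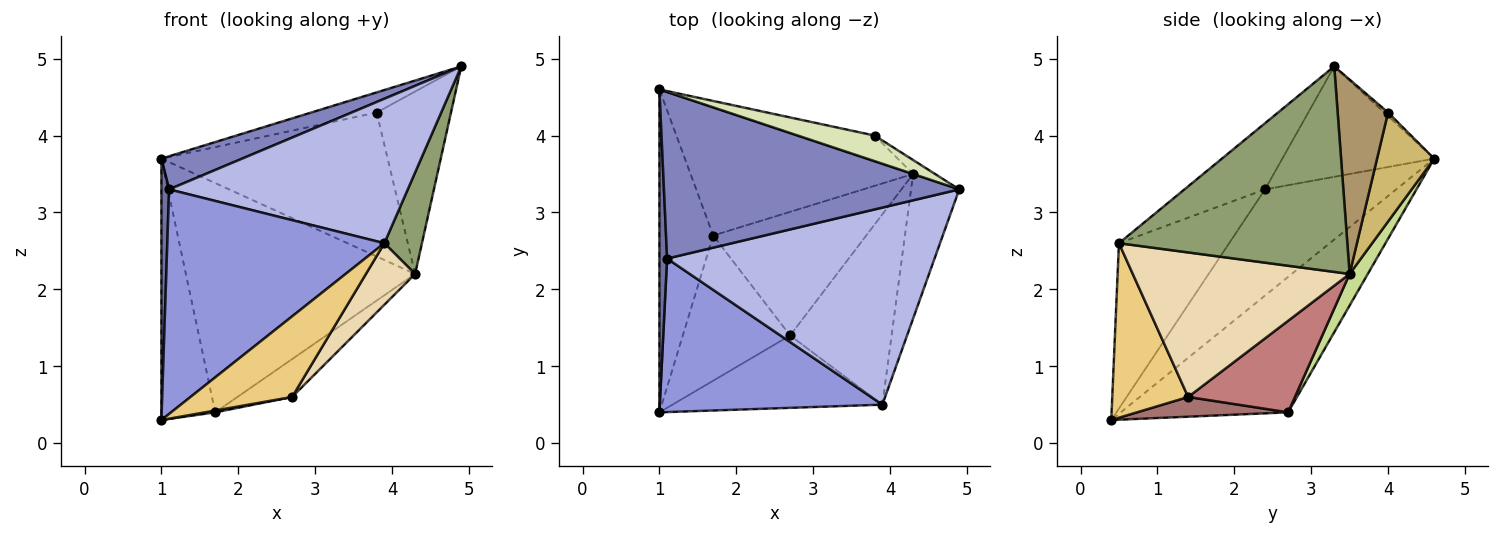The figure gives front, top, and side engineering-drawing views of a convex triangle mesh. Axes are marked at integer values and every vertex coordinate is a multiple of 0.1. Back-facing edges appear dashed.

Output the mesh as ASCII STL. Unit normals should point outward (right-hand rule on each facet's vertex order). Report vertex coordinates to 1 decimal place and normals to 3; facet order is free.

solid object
 facet normal -0.996 -0.058 0.072
  outer loop
   vertex 1.1 2.4 3.3
   vertex 1.0 4.6 3.7
   vertex 1.0 0.4 0.3
  endloop
 endfacet
 facet normal -0.344 -0.183 0.921
  outer loop
   vertex 1.1 2.4 3.3
   vertex 4.9 3.3 4.9
   vertex 1.0 4.6 3.7
  endloop
 endfacet
 facet normal -0.387 -0.761 0.520
  outer loop
   vertex 3.9 0.5 2.6
   vertex 1.1 2.4 3.3
   vertex 1.0 0.4 0.3
  endloop
 endfacet
 facet normal -0.196 -0.580 0.791
  outer loop
   vertex 3.9 0.5 2.6
   vertex 4.9 3.3 4.9
   vertex 1.1 2.4 3.3
  endloop
 endfacet
 facet normal 0.961 -0.158 -0.225
  outer loop
   vertex 3.9 0.5 2.6
   vertex 4.3 3.5 2.2
   vertex 4.9 3.3 4.9
  endloop
 endfacet
 facet normal -0.890 0.286 -0.354
  outer loop
   vertex 1.7 2.7 0.4
   vertex 1.0 0.4 0.3
   vertex 1.0 4.6 3.7
  endloop
 endfacet
 facet normal 0.069 0.871 -0.487
  outer loop
   vertex 1.7 2.7 0.4
   vertex 1.0 4.6 3.7
   vertex 4.3 3.5 2.2
  endloop
 endfacet
 facet normal -0.036 0.617 0.786
  outer loop
   vertex 3.8 4.0 4.3
   vertex 1.0 4.6 3.7
   vertex 4.9 3.3 4.9
  endloop
 endfacet
 facet normal 0.560 0.826 -0.063
  outer loop
   vertex 3.8 4.0 4.3
   vertex 4.9 3.3 4.9
   vertex 4.3 3.5 2.2
  endloop
 endfacet
 facet normal 0.241 0.955 -0.170
  outer loop
   vertex 3.8 4.0 4.3
   vertex 4.3 3.5 2.2
   vertex 1.0 4.6 3.7
  endloop
 endfacet
 facet normal 0.486 -0.650 -0.584
  outer loop
   vertex 2.7 1.4 0.6
   vertex 3.9 0.5 2.6
   vertex 1.0 0.4 0.3
  endloop
 endfacet
 facet normal 0.805 -0.183 -0.565
  outer loop
   vertex 2.7 1.4 0.6
   vertex 4.3 3.5 2.2
   vertex 3.9 0.5 2.6
  endloop
 endfacet
 facet normal 0.181 -0.012 -0.983
  outer loop
   vertex 2.7 1.4 0.6
   vertex 1.0 0.4 0.3
   vertex 1.7 2.7 0.4
  endloop
 endfacet
 facet normal 0.496 0.254 -0.830
  outer loop
   vertex 2.7 1.4 0.6
   vertex 1.7 2.7 0.4
   vertex 4.3 3.5 2.2
  endloop
 endfacet
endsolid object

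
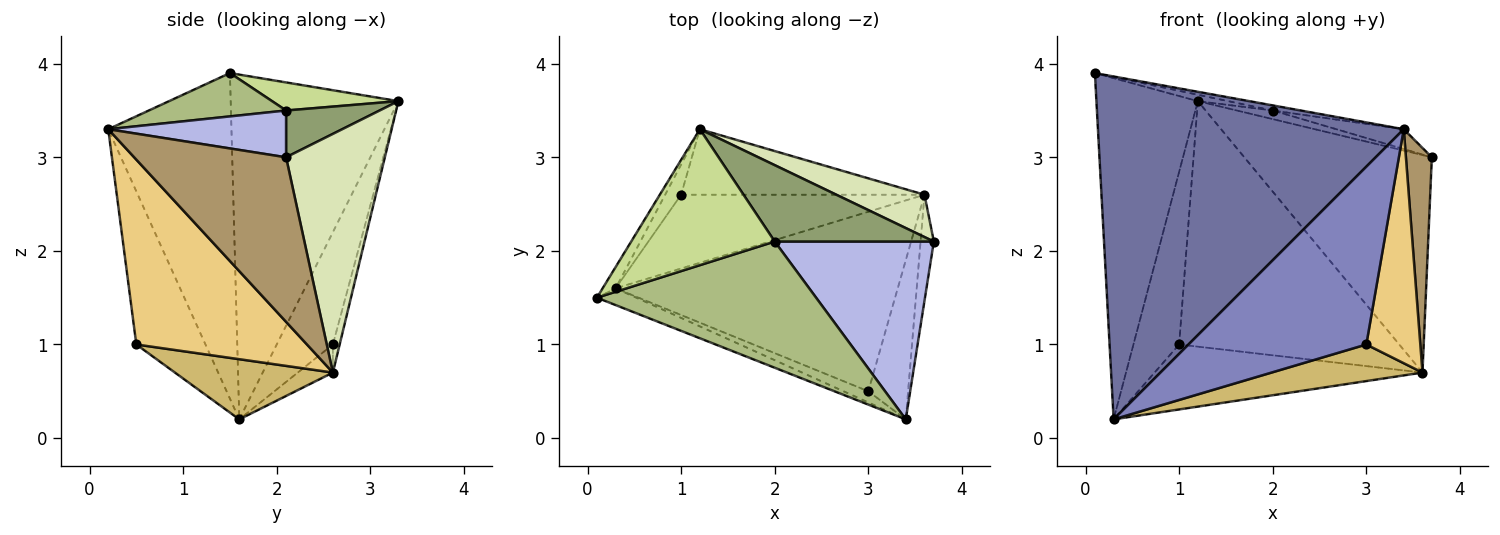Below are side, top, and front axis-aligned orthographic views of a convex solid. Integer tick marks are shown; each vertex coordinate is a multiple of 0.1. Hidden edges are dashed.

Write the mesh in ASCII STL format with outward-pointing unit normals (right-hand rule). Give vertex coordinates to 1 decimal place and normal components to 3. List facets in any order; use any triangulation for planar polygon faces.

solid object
 facet normal -0.373 -0.927 -0.045
  outer loop
   vertex 0.3 1.6 0.2
   vertex 3.4 0.2 3.3
   vertex 0.1 1.5 3.9
  endloop
 endfacet
 facet normal -0.362 -0.930 -0.058
  outer loop
   vertex 3.0 0.5 1.0
   vertex 3.4 0.2 3.3
   vertex 0.3 1.6 0.2
  endloop
 endfacet
 facet normal -0.855 0.517 -0.032
  outer loop
   vertex 1.2 3.3 3.6
   vertex 0.3 1.6 0.2
   vertex 0.1 1.5 3.9
  endloop
 endfacet
 facet normal 0.281 0.106 0.954
  outer loop
   vertex 2.0 2.1 3.5
   vertex 3.4 0.2 3.3
   vertex 3.7 2.1 3.0
  endloop
 endfacet
 facet normal 0.281 0.108 0.954
  outer loop
   vertex 2.0 2.1 3.5
   vertex 3.7 2.1 3.0
   vertex 1.2 3.3 3.6
  endloop
 endfacet
 facet normal 0.194 0.040 0.980
  outer loop
   vertex 2.0 2.1 3.5
   vertex 0.1 1.5 3.9
   vertex 3.4 0.2 3.3
  endloop
 endfacet
 facet normal 0.192 0.046 0.980
  outer loop
   vertex 2.0 2.1 3.5
   vertex 1.2 3.3 3.6
   vertex 0.1 1.5 3.9
  endloop
 endfacet
 facet normal 0.459 0.872 0.170
  outer loop
   vertex 3.6 2.6 0.7
   vertex 1.2 3.3 3.6
   vertex 3.7 2.1 3.0
  endloop
 endfacet
 facet normal 0.983 -0.168 -0.079
  outer loop
   vertex 3.6 2.6 0.7
   vertex 3.7 2.1 3.0
   vertex 3.4 0.2 3.3
  endloop
 endfacet
 facet normal 0.205 -0.195 -0.959
  outer loop
   vertex 3.6 2.6 0.7
   vertex 3.0 0.5 1.0
   vertex 0.3 1.6 0.2
  endloop
 endfacet
 facet normal 0.934 -0.296 -0.201
  outer loop
   vertex 3.6 2.6 0.7
   vertex 3.4 0.2 3.3
   vertex 3.0 0.5 1.0
  endloop
 endfacet
 facet normal -0.771 0.627 -0.110
  outer loop
   vertex 1.0 2.6 1.0
   vertex 0.3 1.6 0.2
   vertex 1.2 3.3 3.6
  endloop
 endfacet
 facet normal -0.086 0.658 -0.748
  outer loop
   vertex 1.0 2.6 1.0
   vertex 3.6 2.6 0.7
   vertex 0.3 1.6 0.2
  endloop
 endfacet
 facet normal -0.030 0.966 -0.258
  outer loop
   vertex 1.0 2.6 1.0
   vertex 1.2 3.3 3.6
   vertex 3.6 2.6 0.7
  endloop
 endfacet
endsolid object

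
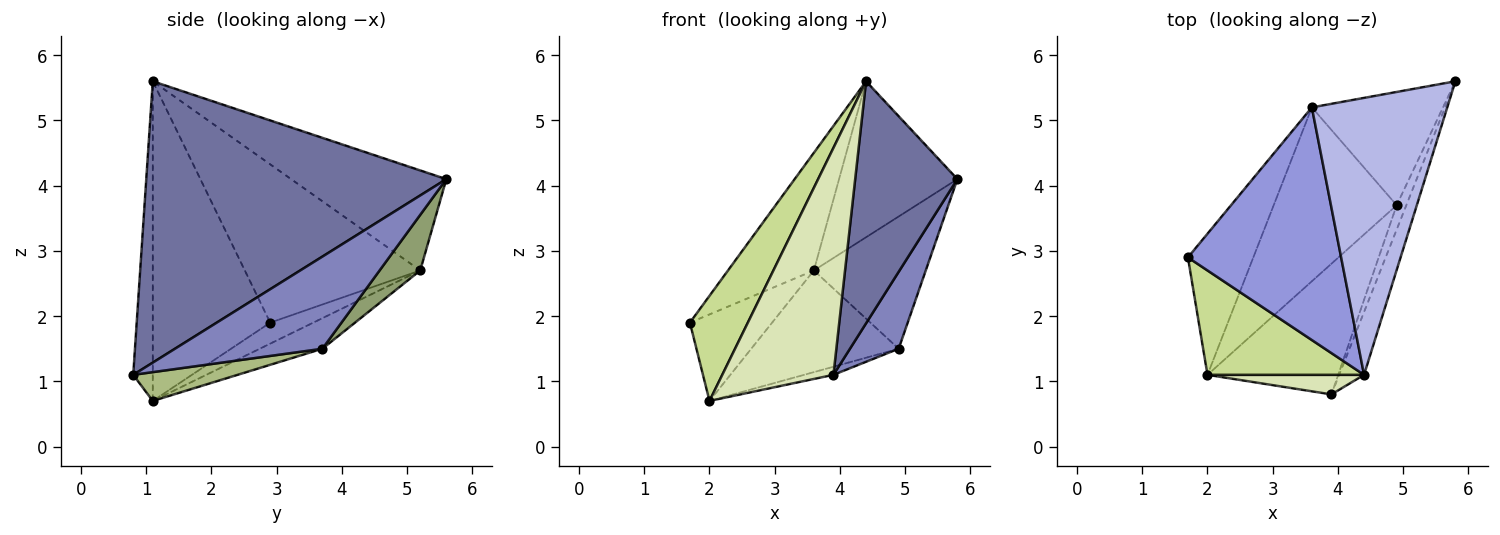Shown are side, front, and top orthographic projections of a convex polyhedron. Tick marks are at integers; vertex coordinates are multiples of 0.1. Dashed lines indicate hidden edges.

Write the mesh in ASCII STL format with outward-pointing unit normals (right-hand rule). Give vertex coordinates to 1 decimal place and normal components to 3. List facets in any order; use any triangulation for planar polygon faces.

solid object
 facet normal 0.943 -0.321 -0.083
  outer loop
   vertex 3.9 0.8 1.1
   vertex 5.8 5.6 4.1
   vertex 4.4 1.1 5.6
  endloop
 endfacet
 facet normal 0.945 -0.312 -0.099
  outer loop
   vertex 4.9 3.7 1.5
   vertex 5.8 5.6 4.1
   vertex 3.9 0.8 1.1
  endloop
 endfacet
 facet normal -0.678 0.332 0.656
  outer loop
   vertex 3.6 5.2 2.7
   vertex 1.7 2.9 1.9
   vertex 4.4 1.1 5.6
  endloop
 endfacet
 facet normal -0.541 0.413 0.733
  outer loop
   vertex 3.6 5.2 2.7
   vertex 4.4 1.1 5.6
   vertex 5.8 5.6 4.1
  endloop
 endfacet
 facet normal 0.266 0.732 -0.627
  outer loop
   vertex 3.6 5.2 2.7
   vertex 5.8 5.6 4.1
   vertex 4.9 3.7 1.5
  endloop
 endfacet
 facet normal 0.215 0.060 -0.975
  outer loop
   vertex 2.0 1.1 0.7
   vertex 4.9 3.7 1.5
   vertex 3.9 0.8 1.1
  endloop
 endfacet
 facet normal -0.821 -0.405 0.402
  outer loop
   vertex 2.0 1.1 0.7
   vertex 4.4 1.1 5.6
   vertex 1.7 2.9 1.9
  endloop
 endfacet
 facet normal -0.173 -0.981 0.085
  outer loop
   vertex 2.0 1.1 0.7
   vertex 3.9 0.8 1.1
   vertex 4.4 1.1 5.6
  endloop
 endfacet
 facet normal -0.264 0.504 -0.822
  outer loop
   vertex 2.0 1.1 0.7
   vertex 1.7 2.9 1.9
   vertex 3.6 5.2 2.7
  endloop
 endfacet
 facet normal -0.210 0.494 -0.844
  outer loop
   vertex 2.0 1.1 0.7
   vertex 3.6 5.2 2.7
   vertex 4.9 3.7 1.5
  endloop
 endfacet
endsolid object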